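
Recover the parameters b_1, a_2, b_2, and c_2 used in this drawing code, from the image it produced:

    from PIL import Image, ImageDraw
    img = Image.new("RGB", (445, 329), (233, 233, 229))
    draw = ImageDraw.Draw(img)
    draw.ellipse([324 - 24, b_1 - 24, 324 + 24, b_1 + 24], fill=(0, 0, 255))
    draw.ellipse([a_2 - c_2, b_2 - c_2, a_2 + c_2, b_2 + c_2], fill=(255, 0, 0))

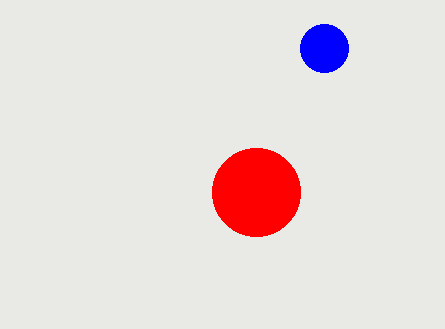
b_1 = 48, a_2 = 256, b_2 = 192, c_2 = 44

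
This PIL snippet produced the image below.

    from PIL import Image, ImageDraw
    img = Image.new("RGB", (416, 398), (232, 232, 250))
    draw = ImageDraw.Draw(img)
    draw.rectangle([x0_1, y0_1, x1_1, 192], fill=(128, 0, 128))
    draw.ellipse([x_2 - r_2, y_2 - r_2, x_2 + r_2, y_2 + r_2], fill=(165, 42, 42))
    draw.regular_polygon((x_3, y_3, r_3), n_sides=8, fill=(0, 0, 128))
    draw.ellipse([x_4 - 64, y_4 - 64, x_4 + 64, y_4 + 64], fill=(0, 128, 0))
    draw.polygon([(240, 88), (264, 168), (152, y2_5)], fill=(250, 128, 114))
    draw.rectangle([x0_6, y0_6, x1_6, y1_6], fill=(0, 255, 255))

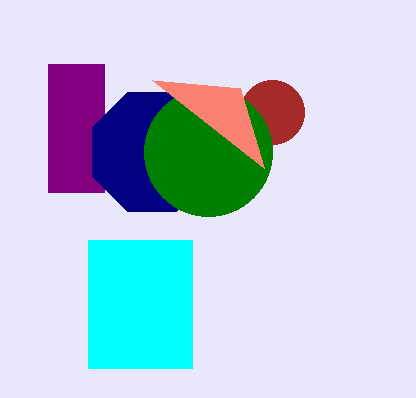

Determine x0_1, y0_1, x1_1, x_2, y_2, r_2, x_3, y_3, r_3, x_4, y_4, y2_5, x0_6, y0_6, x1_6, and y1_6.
x0_1 = 48
y0_1 = 64
x1_1 = 104
x_2 = 272
y_2 = 112
r_2 = 32
x_3 = 152
y_3 = 152
r_3 = 64
x_4 = 208
y_4 = 152
y2_5 = 80
x0_6 = 88
y0_6 = 240
x1_6 = 192
y1_6 = 368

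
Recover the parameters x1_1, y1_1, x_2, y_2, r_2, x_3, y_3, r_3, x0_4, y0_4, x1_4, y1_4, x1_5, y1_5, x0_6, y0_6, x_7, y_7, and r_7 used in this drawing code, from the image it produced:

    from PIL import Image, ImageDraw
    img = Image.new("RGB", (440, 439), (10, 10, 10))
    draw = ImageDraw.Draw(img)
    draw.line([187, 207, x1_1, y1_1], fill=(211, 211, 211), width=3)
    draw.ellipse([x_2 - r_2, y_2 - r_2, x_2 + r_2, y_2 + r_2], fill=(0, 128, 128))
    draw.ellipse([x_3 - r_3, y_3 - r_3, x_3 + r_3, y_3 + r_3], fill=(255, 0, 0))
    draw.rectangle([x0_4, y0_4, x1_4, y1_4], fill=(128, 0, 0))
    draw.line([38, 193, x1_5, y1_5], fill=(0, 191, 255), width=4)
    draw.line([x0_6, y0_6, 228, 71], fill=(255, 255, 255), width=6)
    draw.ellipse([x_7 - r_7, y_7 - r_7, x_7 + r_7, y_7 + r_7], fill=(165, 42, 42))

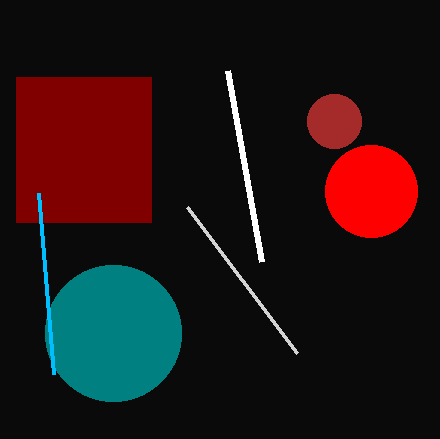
x1_1 = 297; y1_1 = 353; x_2 = 113; y_2 = 333; r_2 = 68; x_3 = 371; y_3 = 191; r_3 = 46; x0_4 = 16; y0_4 = 77; x1_4 = 151; y1_4 = 222; x1_5 = 53; y1_5 = 374; x0_6 = 262; y0_6 = 262; x_7 = 334; y_7 = 121; r_7 = 27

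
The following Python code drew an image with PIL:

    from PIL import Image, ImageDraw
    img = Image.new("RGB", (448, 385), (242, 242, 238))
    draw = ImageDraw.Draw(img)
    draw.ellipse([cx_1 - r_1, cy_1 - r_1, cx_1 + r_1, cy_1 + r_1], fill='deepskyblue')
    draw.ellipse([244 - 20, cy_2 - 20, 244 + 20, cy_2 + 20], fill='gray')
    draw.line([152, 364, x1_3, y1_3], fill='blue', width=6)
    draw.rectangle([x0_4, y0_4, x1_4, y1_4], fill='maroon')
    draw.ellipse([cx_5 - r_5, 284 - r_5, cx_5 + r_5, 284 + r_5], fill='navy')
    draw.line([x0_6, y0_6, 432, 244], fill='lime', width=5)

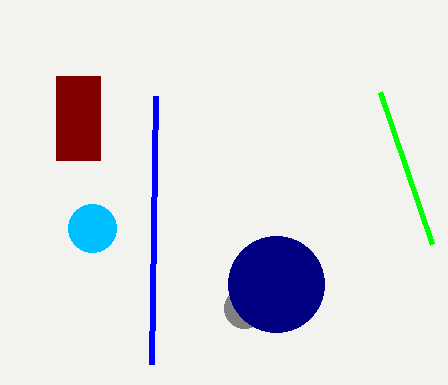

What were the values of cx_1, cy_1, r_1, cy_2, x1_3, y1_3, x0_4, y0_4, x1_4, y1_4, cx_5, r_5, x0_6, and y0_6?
cx_1 = 92
cy_1 = 228
r_1 = 24
cy_2 = 308
x1_3 = 156
y1_3 = 96
x0_4 = 56
y0_4 = 76
x1_4 = 100
y1_4 = 160
cx_5 = 276
r_5 = 48
x0_6 = 380
y0_6 = 92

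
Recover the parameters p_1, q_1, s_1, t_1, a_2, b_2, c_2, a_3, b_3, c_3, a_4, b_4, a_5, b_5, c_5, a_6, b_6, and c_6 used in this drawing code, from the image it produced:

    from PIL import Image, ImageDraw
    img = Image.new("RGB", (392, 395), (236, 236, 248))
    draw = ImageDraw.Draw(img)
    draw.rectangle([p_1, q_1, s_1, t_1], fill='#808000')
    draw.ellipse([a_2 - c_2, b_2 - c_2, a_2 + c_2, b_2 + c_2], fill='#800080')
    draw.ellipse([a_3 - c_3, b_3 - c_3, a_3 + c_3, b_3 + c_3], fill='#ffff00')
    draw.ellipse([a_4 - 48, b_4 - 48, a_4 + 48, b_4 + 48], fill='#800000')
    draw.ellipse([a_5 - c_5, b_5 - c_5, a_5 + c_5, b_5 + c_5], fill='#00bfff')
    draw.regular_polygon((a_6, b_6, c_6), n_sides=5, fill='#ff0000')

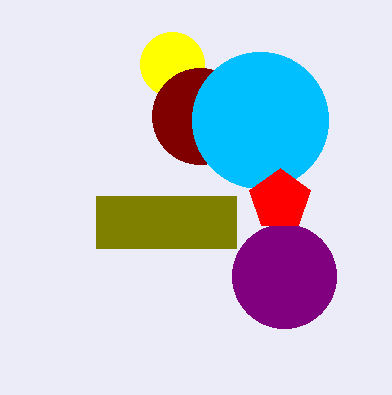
p_1 = 96, q_1 = 196, s_1 = 236, t_1 = 248, a_2 = 284, b_2 = 276, c_2 = 52, a_3 = 172, b_3 = 64, c_3 = 32, a_4 = 200, b_4 = 116, a_5 = 260, b_5 = 120, c_5 = 68, a_6 = 280, b_6 = 200, c_6 = 32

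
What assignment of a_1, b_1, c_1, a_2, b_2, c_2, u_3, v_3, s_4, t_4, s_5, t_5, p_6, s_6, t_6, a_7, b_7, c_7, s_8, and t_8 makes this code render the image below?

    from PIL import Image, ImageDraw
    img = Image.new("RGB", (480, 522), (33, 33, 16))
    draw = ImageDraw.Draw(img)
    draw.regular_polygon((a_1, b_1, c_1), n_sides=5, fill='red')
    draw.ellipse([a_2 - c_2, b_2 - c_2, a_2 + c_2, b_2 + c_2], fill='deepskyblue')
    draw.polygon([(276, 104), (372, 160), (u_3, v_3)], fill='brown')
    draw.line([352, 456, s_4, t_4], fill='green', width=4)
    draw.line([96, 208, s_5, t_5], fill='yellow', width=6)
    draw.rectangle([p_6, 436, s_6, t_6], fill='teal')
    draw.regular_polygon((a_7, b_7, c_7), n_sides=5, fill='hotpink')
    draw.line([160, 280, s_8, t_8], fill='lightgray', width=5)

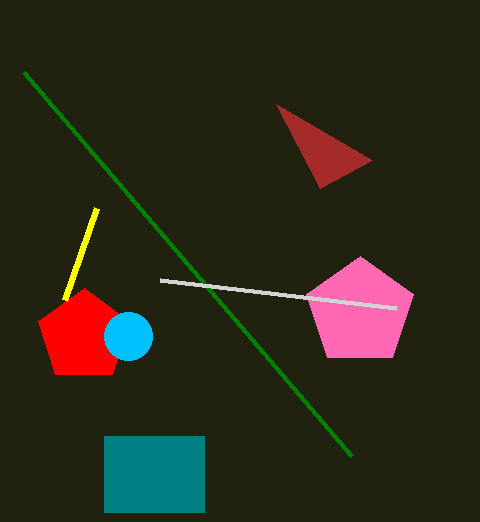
a_1 = 84, b_1 = 336, c_1 = 48, a_2 = 128, b_2 = 336, c_2 = 24, u_3 = 320, v_3 = 188, s_4 = 24, t_4 = 72, s_5 = 64, t_5 = 300, p_6 = 104, s_6 = 204, t_6 = 512, a_7 = 360, b_7 = 312, c_7 = 56, s_8 = 396, t_8 = 308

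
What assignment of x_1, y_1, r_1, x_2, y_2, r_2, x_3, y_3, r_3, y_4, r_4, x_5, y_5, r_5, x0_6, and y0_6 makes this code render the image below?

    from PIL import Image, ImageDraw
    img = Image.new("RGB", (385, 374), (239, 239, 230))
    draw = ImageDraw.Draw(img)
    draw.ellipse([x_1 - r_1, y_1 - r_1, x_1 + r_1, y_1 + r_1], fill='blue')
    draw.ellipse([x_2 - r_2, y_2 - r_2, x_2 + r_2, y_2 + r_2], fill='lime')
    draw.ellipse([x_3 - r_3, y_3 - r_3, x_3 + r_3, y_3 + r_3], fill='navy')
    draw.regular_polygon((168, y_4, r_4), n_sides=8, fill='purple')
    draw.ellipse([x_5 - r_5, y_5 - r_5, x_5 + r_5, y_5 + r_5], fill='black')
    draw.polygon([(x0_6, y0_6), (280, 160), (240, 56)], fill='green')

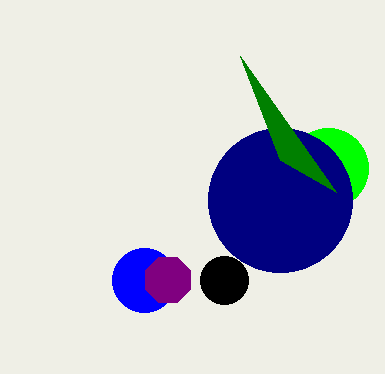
x_1 = 144; y_1 = 280; r_1 = 32; x_2 = 328; y_2 = 168; r_2 = 40; x_3 = 280; y_3 = 200; r_3 = 72; y_4 = 280; r_4 = 24; x_5 = 224; y_5 = 280; r_5 = 24; x0_6 = 336; y0_6 = 192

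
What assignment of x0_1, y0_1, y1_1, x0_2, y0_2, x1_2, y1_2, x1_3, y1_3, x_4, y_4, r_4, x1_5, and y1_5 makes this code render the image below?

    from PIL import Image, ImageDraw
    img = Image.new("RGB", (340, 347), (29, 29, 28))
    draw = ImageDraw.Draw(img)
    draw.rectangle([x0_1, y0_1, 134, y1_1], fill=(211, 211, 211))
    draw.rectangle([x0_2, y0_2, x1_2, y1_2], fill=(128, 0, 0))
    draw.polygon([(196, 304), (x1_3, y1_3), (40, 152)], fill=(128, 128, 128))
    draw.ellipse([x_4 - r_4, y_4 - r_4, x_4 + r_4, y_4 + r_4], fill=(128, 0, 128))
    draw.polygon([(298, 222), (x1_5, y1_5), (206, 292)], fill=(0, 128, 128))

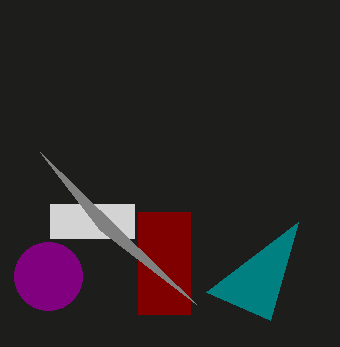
x0_1 = 50, y0_1 = 204, y1_1 = 238, x0_2 = 138, y0_2 = 212, x1_2 = 190, y1_2 = 314, x1_3 = 100, y1_3 = 230, x_4 = 48, y_4 = 276, r_4 = 34, x1_5 = 270, y1_5 = 320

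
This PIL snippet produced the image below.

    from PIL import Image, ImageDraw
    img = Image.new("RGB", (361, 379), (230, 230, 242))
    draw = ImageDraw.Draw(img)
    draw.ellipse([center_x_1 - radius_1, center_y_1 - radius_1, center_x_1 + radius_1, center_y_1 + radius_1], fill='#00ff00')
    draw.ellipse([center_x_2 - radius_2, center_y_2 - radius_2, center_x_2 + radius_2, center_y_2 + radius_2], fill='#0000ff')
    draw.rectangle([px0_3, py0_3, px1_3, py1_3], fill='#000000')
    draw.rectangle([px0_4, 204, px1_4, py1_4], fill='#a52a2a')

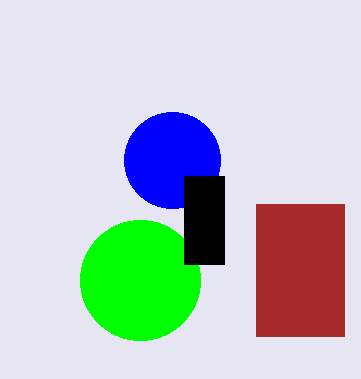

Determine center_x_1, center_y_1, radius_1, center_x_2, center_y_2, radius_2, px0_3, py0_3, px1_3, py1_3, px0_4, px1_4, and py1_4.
center_x_1 = 140
center_y_1 = 280
radius_1 = 60
center_x_2 = 172
center_y_2 = 160
radius_2 = 48
px0_3 = 184
py0_3 = 176
px1_3 = 224
py1_3 = 264
px0_4 = 256
px1_4 = 344
py1_4 = 336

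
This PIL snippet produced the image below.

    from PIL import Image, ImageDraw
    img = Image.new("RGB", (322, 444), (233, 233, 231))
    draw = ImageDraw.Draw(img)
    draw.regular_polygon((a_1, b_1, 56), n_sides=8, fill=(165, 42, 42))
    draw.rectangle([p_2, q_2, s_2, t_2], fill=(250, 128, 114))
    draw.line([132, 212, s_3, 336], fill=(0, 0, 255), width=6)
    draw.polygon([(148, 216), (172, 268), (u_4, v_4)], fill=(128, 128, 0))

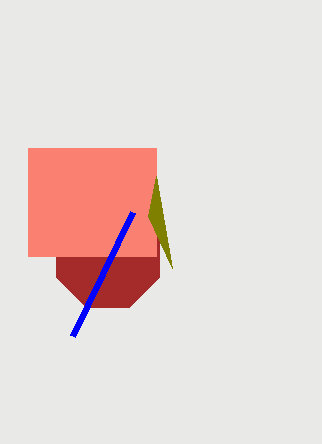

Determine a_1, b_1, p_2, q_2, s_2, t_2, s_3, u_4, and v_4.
a_1 = 108
b_1 = 256
p_2 = 28
q_2 = 148
s_2 = 156
t_2 = 256
s_3 = 72
u_4 = 156
v_4 = 176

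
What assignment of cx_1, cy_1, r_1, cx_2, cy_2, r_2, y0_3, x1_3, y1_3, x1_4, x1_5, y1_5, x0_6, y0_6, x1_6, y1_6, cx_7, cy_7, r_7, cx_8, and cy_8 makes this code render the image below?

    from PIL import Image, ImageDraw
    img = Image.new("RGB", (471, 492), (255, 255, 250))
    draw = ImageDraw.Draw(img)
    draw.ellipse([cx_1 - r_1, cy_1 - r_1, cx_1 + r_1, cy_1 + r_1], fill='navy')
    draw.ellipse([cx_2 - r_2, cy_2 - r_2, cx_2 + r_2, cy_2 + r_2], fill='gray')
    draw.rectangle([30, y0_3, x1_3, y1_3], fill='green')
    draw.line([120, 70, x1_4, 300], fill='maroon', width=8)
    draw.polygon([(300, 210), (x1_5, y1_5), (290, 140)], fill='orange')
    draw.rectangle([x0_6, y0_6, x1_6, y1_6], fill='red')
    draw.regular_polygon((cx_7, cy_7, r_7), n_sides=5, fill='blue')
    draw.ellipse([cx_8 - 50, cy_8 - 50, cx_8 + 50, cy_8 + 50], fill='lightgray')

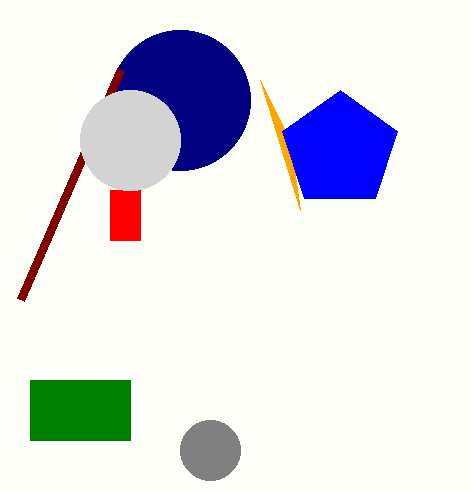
cx_1 = 180, cy_1 = 100, r_1 = 70, cx_2 = 210, cy_2 = 450, r_2 = 30, y0_3 = 380, x1_3 = 130, y1_3 = 440, x1_4 = 20, x1_5 = 260, y1_5 = 80, x0_6 = 110, y0_6 = 190, x1_6 = 140, y1_6 = 240, cx_7 = 340, cy_7 = 150, r_7 = 60, cx_8 = 130, cy_8 = 140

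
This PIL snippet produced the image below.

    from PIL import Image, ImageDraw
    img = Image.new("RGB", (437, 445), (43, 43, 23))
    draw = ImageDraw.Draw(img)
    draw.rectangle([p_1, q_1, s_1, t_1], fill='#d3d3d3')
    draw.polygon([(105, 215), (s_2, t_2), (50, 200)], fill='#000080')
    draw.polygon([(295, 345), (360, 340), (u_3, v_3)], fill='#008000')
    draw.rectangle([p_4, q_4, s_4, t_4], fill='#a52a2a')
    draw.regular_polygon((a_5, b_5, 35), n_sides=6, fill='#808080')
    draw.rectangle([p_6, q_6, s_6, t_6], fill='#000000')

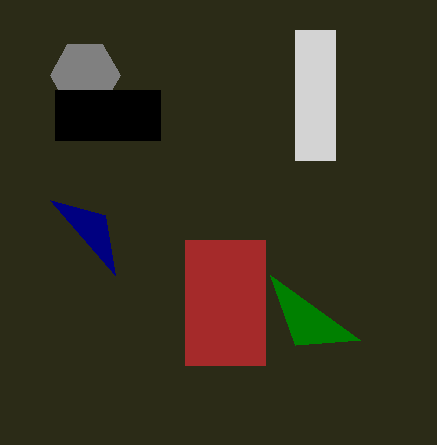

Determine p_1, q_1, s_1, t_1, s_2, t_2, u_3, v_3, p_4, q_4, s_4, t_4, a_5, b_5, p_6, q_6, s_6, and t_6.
p_1 = 295, q_1 = 30, s_1 = 335, t_1 = 160, s_2 = 115, t_2 = 275, u_3 = 270, v_3 = 275, p_4 = 185, q_4 = 240, s_4 = 265, t_4 = 365, a_5 = 85, b_5 = 75, p_6 = 55, q_6 = 90, s_6 = 160, t_6 = 140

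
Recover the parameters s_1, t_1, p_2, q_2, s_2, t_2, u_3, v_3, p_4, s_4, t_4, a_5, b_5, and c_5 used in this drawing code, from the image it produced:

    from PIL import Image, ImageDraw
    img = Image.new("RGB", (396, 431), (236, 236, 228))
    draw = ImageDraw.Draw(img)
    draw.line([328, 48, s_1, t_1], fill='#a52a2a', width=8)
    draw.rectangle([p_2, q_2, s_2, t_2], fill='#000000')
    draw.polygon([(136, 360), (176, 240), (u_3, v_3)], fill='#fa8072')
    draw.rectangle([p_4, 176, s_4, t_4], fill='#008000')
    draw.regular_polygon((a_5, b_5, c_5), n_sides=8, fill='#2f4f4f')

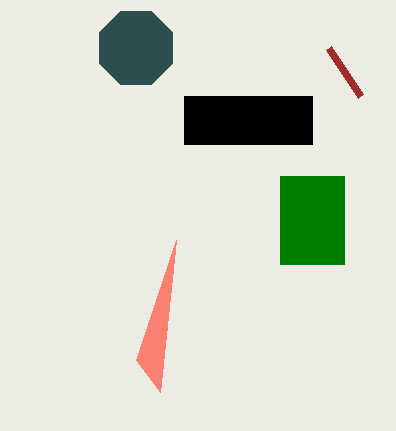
s_1 = 360
t_1 = 96
p_2 = 184
q_2 = 96
s_2 = 312
t_2 = 144
u_3 = 160
v_3 = 392
p_4 = 280
s_4 = 344
t_4 = 264
a_5 = 136
b_5 = 48
c_5 = 40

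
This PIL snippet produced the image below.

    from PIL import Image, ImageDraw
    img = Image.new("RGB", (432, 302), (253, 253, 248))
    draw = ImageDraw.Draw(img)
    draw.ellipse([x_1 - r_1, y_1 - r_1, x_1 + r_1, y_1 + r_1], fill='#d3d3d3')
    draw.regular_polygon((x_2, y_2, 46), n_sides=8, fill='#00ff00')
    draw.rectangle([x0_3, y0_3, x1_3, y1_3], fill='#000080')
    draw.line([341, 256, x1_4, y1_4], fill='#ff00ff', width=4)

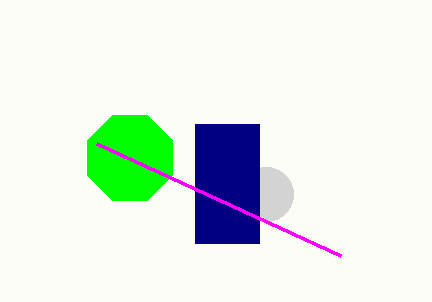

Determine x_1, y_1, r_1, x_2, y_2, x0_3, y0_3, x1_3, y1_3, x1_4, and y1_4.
x_1 = 266; y_1 = 194; r_1 = 27; x_2 = 130; y_2 = 158; x0_3 = 195; y0_3 = 124; x1_3 = 259; y1_3 = 243; x1_4 = 97; y1_4 = 144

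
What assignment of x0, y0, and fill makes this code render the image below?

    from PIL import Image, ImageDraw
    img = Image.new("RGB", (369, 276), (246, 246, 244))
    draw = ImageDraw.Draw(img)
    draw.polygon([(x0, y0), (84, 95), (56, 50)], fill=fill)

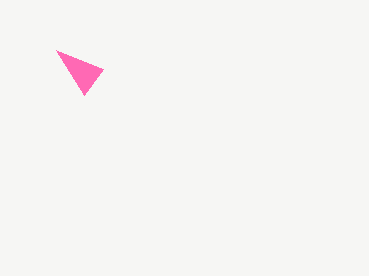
x0 = 103; y0 = 69; fill = 'hotpink'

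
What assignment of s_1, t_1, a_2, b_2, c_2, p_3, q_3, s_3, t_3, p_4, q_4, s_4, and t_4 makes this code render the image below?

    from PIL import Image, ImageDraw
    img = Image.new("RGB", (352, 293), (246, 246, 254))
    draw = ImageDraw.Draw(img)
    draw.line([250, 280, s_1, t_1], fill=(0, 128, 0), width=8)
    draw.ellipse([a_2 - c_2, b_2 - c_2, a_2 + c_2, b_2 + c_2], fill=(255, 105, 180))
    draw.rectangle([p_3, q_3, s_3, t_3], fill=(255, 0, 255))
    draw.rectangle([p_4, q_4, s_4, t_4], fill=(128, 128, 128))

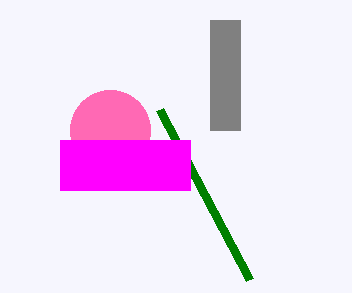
s_1 = 160, t_1 = 110, a_2 = 110, b_2 = 130, c_2 = 40, p_3 = 60, q_3 = 140, s_3 = 190, t_3 = 190, p_4 = 210, q_4 = 20, s_4 = 240, t_4 = 130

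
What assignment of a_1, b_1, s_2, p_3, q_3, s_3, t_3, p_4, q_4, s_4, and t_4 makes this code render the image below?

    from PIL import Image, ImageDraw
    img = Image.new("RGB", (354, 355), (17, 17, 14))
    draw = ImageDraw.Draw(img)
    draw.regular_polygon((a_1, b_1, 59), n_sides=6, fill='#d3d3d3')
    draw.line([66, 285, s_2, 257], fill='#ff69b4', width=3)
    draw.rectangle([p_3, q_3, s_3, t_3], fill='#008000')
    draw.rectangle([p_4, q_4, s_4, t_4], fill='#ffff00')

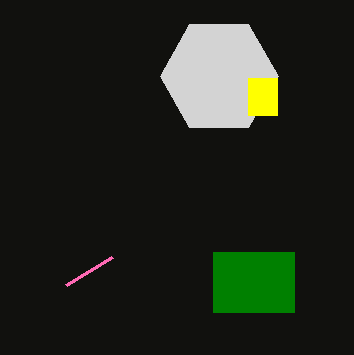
a_1 = 219
b_1 = 76
s_2 = 112
p_3 = 213
q_3 = 252
s_3 = 294
t_3 = 312
p_4 = 248
q_4 = 78
s_4 = 277
t_4 = 115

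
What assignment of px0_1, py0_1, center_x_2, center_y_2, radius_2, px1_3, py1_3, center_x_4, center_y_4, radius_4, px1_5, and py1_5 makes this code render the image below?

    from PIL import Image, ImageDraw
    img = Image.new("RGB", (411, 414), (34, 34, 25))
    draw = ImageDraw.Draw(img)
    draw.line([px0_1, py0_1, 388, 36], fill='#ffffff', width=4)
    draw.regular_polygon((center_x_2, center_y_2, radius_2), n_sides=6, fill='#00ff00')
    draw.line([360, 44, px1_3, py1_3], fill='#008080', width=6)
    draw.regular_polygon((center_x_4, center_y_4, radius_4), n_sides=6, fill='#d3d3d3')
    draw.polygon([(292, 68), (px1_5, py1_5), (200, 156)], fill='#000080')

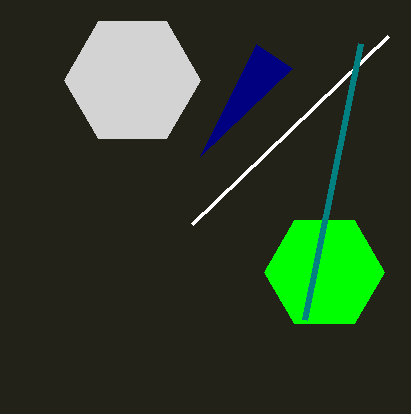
px0_1 = 192
py0_1 = 224
center_x_2 = 324
center_y_2 = 272
radius_2 = 60
px1_3 = 304
py1_3 = 320
center_x_4 = 132
center_y_4 = 80
radius_4 = 68
px1_5 = 256
py1_5 = 44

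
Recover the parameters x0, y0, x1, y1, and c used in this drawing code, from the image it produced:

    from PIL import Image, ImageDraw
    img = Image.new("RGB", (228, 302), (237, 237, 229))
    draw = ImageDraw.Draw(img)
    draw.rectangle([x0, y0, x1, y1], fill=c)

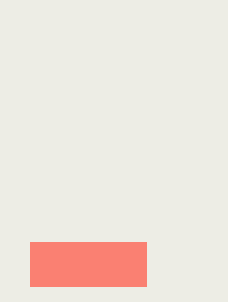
x0 = 30; y0 = 242; x1 = 146; y1 = 286; c = 'salmon'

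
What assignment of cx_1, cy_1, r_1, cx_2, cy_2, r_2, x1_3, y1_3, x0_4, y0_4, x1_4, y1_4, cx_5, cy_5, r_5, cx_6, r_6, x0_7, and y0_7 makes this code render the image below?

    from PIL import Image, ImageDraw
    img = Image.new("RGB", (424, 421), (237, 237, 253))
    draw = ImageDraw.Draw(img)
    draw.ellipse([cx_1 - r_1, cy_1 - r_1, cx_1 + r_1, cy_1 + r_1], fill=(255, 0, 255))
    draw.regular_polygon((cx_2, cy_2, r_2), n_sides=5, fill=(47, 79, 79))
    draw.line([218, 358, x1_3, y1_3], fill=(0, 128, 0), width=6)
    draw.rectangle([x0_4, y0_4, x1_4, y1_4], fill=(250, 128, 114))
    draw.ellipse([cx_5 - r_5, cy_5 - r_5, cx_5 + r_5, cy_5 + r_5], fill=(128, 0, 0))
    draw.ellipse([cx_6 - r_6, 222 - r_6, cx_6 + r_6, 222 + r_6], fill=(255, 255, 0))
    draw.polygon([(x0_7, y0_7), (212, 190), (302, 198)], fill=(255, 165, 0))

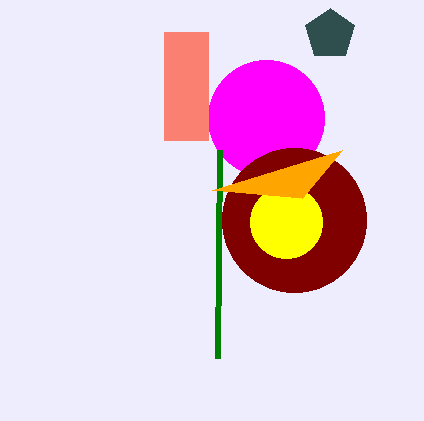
cx_1 = 266
cy_1 = 118
r_1 = 58
cx_2 = 330
cy_2 = 34
r_2 = 26
x1_3 = 220
y1_3 = 150
x0_4 = 164
y0_4 = 32
x1_4 = 208
y1_4 = 140
cx_5 = 294
cy_5 = 220
r_5 = 72
cx_6 = 286
r_6 = 36
x0_7 = 342
y0_7 = 150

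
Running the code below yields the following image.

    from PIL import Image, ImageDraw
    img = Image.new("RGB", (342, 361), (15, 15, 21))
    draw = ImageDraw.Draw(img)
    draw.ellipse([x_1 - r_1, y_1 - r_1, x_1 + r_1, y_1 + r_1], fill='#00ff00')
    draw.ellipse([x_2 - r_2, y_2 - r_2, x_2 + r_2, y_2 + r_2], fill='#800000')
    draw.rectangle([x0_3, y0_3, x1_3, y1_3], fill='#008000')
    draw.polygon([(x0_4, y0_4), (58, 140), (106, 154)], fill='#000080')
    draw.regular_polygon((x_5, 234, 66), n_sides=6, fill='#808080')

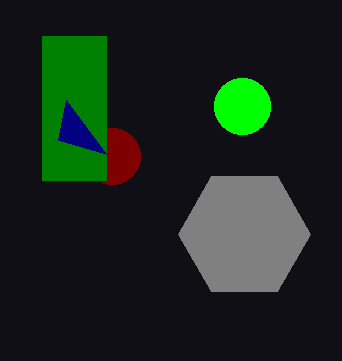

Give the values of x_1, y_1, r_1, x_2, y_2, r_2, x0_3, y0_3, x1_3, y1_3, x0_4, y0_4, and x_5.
x_1 = 242, y_1 = 106, r_1 = 28, x_2 = 112, y_2 = 156, r_2 = 28, x0_3 = 42, y0_3 = 36, x1_3 = 106, y1_3 = 180, x0_4 = 66, y0_4 = 100, x_5 = 244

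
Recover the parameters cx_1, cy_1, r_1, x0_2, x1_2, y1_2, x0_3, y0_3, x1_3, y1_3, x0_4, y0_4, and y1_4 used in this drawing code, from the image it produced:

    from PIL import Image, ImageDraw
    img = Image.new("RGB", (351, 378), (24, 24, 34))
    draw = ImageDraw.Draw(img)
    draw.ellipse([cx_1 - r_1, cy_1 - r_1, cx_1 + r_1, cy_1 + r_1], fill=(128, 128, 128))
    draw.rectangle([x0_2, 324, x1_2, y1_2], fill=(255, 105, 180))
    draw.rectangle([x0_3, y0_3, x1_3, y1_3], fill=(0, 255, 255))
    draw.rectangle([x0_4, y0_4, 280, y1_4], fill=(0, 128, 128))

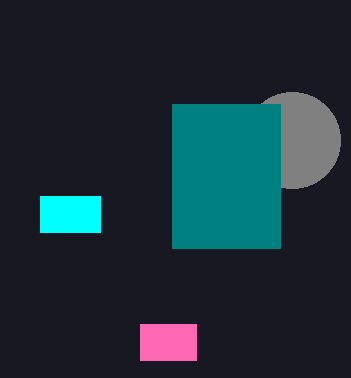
cx_1 = 292, cy_1 = 140, r_1 = 48, x0_2 = 140, x1_2 = 196, y1_2 = 360, x0_3 = 40, y0_3 = 196, x1_3 = 100, y1_3 = 232, x0_4 = 172, y0_4 = 104, y1_4 = 248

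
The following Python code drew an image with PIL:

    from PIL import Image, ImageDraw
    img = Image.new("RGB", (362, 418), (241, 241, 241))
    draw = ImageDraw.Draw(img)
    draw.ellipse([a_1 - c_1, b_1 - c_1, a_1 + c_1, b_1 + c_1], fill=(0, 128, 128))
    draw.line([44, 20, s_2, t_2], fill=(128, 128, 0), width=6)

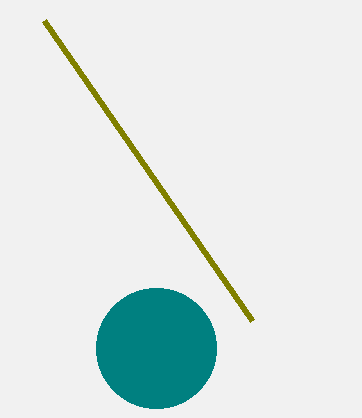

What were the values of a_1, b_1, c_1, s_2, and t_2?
a_1 = 156
b_1 = 348
c_1 = 60
s_2 = 252
t_2 = 320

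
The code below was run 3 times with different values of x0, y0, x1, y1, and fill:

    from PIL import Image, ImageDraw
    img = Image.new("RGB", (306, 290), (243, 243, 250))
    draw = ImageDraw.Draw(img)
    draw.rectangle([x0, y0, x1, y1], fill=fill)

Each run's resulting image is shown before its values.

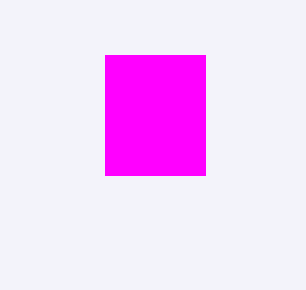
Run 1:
x0 = 105, y0 = 55, x1 = 205, y1 = 175, fill = 'magenta'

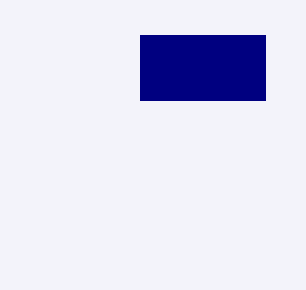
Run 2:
x0 = 140
y0 = 35
x1 = 265
y1 = 100
fill = 'navy'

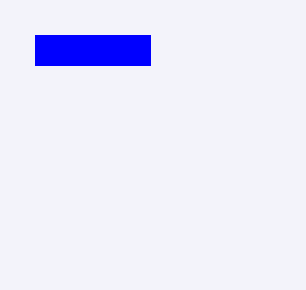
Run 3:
x0 = 35
y0 = 35
x1 = 150
y1 = 65
fill = 'blue'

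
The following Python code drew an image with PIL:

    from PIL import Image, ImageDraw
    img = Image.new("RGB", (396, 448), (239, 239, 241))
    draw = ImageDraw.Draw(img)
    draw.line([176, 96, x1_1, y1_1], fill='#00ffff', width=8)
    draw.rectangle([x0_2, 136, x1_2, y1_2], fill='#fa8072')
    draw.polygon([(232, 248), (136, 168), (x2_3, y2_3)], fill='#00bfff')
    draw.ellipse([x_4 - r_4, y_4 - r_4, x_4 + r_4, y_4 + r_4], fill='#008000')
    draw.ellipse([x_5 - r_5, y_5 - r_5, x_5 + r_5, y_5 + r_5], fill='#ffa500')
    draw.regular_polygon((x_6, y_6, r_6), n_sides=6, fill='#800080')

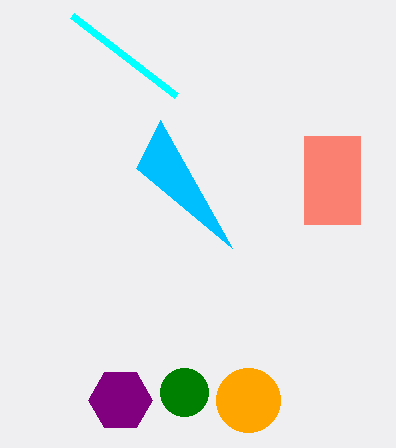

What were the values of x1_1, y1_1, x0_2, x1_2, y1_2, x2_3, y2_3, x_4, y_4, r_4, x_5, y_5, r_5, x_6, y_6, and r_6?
x1_1 = 72
y1_1 = 16
x0_2 = 304
x1_2 = 360
y1_2 = 224
x2_3 = 160
y2_3 = 120
x_4 = 184
y_4 = 392
r_4 = 24
x_5 = 248
y_5 = 400
r_5 = 32
x_6 = 120
y_6 = 400
r_6 = 32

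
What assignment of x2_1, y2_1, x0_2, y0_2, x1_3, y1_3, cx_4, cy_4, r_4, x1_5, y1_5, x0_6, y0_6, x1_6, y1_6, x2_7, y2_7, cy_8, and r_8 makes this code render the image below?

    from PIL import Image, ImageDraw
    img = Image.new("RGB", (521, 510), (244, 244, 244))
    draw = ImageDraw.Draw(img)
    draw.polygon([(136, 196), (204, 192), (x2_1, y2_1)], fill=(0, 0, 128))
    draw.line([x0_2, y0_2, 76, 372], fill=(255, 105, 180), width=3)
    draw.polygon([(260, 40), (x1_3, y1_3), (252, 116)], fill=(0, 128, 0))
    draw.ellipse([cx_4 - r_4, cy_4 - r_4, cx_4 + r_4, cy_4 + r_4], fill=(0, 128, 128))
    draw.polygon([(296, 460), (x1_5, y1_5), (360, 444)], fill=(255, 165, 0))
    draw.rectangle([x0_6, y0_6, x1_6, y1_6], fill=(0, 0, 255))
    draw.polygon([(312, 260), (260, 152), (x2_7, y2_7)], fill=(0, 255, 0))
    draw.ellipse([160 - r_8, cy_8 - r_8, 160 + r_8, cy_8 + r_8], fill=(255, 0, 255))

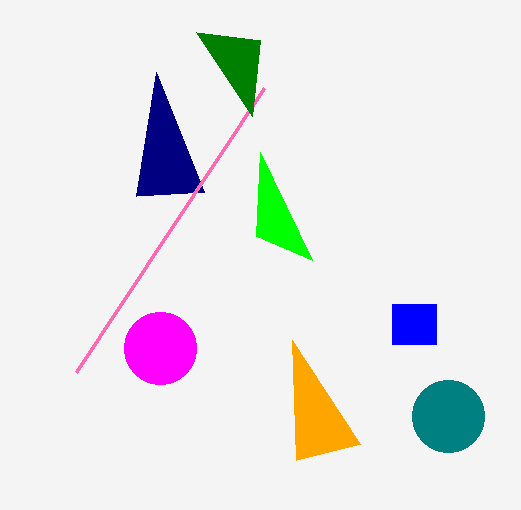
x2_1 = 156
y2_1 = 72
x0_2 = 264
y0_2 = 88
x1_3 = 196
y1_3 = 32
cx_4 = 448
cy_4 = 416
r_4 = 36
x1_5 = 292
y1_5 = 340
x0_6 = 392
y0_6 = 304
x1_6 = 436
y1_6 = 344
x2_7 = 256
y2_7 = 236
cy_8 = 348
r_8 = 36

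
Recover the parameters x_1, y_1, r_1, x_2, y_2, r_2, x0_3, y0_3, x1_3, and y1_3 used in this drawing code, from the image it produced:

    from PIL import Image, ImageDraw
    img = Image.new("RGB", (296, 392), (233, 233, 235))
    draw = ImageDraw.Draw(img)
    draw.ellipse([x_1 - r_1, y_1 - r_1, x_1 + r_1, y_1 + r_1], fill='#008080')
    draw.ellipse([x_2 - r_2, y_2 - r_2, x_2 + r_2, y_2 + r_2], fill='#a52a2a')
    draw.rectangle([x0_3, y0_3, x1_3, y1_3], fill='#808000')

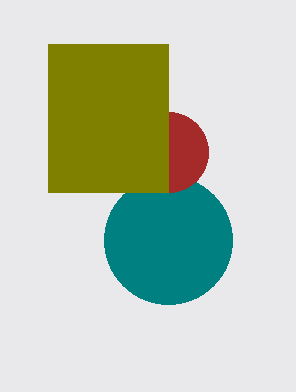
x_1 = 168, y_1 = 240, r_1 = 64, x_2 = 168, y_2 = 152, r_2 = 40, x0_3 = 48, y0_3 = 44, x1_3 = 168, y1_3 = 192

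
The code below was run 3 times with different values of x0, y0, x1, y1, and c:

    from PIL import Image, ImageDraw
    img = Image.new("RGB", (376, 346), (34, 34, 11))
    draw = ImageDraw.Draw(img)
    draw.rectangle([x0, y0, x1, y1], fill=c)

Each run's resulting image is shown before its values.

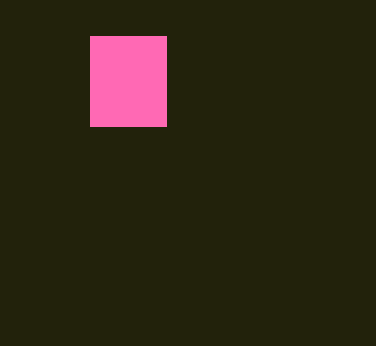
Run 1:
x0 = 90
y0 = 36
x1 = 166
y1 = 126
c = 'hotpink'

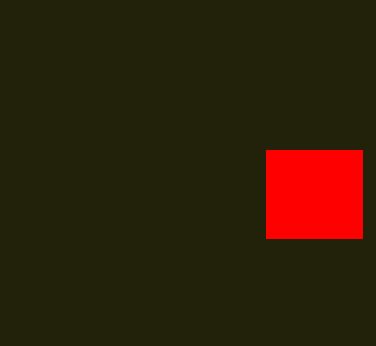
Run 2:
x0 = 266, y0 = 150, x1 = 362, y1 = 238, c = 'red'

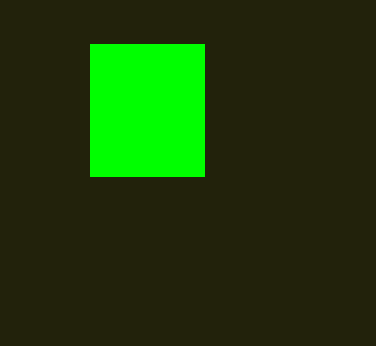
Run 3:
x0 = 90; y0 = 44; x1 = 204; y1 = 176; c = 'lime'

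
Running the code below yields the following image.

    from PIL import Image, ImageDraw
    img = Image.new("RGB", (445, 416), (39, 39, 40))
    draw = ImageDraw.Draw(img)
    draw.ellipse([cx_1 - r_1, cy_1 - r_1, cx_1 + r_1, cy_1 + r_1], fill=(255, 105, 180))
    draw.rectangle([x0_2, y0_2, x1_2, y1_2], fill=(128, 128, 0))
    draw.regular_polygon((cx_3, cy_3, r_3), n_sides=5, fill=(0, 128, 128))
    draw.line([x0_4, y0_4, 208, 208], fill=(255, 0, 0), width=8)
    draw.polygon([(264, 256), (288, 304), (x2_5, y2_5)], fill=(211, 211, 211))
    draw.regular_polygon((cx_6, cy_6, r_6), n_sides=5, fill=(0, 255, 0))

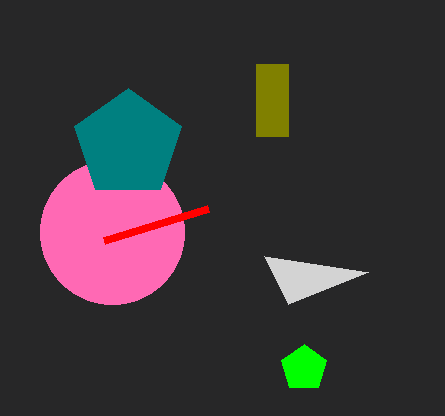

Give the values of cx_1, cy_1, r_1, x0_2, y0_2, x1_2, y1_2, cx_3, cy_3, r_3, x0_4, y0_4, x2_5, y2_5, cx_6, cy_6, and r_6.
cx_1 = 112, cy_1 = 232, r_1 = 72, x0_2 = 256, y0_2 = 64, x1_2 = 288, y1_2 = 136, cx_3 = 128, cy_3 = 144, r_3 = 56, x0_4 = 104, y0_4 = 240, x2_5 = 368, y2_5 = 272, cx_6 = 304, cy_6 = 368, r_6 = 24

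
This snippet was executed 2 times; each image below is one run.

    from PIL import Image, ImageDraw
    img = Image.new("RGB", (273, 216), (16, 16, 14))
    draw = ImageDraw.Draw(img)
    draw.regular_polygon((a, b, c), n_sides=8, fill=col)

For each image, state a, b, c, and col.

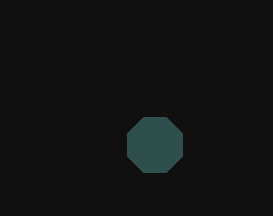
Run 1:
a = 155
b = 145
c = 30
col = 'darkslategray'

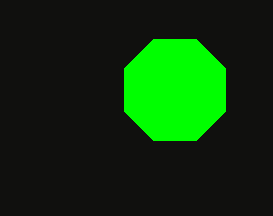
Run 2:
a = 175, b = 90, c = 55, col = 'lime'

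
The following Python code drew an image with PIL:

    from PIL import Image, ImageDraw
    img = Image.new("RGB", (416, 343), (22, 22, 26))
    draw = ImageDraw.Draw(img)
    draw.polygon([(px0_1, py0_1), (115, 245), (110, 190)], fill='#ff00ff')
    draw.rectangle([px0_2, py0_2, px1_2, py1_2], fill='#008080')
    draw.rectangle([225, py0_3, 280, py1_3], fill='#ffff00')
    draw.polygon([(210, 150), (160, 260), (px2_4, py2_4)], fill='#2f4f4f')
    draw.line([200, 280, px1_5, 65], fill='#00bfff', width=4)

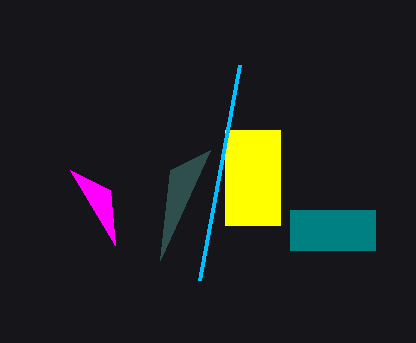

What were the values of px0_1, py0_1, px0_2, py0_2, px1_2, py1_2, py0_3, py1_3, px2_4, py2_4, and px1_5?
px0_1 = 70
py0_1 = 170
px0_2 = 290
py0_2 = 210
px1_2 = 375
py1_2 = 250
py0_3 = 130
py1_3 = 225
px2_4 = 170
py2_4 = 170
px1_5 = 240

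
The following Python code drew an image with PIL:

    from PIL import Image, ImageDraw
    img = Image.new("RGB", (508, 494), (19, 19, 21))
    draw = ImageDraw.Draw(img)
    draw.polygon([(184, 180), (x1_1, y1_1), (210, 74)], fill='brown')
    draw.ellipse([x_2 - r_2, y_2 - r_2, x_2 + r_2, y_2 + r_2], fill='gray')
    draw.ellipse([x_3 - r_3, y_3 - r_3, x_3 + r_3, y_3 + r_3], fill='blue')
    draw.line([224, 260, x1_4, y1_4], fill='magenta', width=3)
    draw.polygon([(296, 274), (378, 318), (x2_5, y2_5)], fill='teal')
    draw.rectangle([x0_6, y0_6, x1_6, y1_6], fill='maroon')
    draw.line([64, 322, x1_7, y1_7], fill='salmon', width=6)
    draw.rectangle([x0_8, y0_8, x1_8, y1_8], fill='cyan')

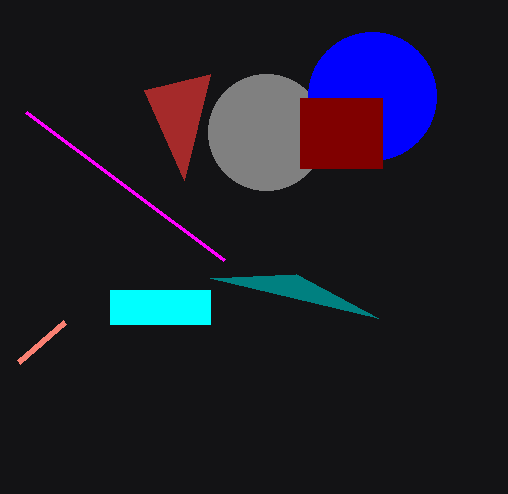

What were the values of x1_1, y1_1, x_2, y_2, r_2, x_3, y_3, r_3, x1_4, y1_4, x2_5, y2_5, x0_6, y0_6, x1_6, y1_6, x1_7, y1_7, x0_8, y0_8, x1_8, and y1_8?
x1_1 = 144; y1_1 = 90; x_2 = 266; y_2 = 132; r_2 = 58; x_3 = 372; y_3 = 96; r_3 = 64; x1_4 = 26; y1_4 = 112; x2_5 = 210; y2_5 = 278; x0_6 = 300; y0_6 = 98; x1_6 = 382; y1_6 = 168; x1_7 = 18; y1_7 = 362; x0_8 = 110; y0_8 = 290; x1_8 = 210; y1_8 = 324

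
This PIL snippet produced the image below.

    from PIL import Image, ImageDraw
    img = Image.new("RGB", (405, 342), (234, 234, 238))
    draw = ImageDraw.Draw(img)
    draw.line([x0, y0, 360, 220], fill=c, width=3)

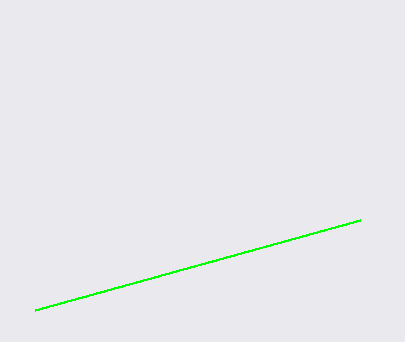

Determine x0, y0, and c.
x0 = 35, y0 = 310, c = 'lime'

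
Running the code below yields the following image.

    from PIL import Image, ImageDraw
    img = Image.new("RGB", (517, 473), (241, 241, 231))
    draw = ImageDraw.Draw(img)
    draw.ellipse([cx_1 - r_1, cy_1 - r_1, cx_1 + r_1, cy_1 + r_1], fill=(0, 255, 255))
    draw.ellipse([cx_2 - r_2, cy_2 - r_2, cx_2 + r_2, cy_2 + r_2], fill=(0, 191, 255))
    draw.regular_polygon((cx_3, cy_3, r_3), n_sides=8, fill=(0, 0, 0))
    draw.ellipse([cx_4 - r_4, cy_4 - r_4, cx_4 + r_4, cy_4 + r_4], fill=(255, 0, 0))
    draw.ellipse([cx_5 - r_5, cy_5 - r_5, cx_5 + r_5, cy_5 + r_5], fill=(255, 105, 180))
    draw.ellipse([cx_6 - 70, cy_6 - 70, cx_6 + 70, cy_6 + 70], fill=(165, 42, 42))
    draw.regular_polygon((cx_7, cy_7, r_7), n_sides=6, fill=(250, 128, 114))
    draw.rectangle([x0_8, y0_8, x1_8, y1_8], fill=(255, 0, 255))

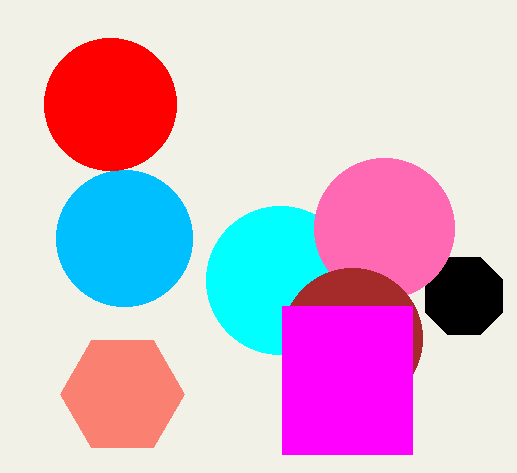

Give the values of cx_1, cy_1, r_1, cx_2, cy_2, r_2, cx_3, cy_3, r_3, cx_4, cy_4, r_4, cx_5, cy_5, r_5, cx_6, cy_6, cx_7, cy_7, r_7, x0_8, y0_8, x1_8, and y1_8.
cx_1 = 280
cy_1 = 280
r_1 = 74
cx_2 = 124
cy_2 = 238
r_2 = 68
cx_3 = 464
cy_3 = 296
r_3 = 42
cx_4 = 110
cy_4 = 104
r_4 = 66
cx_5 = 384
cy_5 = 228
r_5 = 70
cx_6 = 352
cy_6 = 338
cx_7 = 122
cy_7 = 394
r_7 = 62
x0_8 = 282
y0_8 = 306
x1_8 = 412
y1_8 = 454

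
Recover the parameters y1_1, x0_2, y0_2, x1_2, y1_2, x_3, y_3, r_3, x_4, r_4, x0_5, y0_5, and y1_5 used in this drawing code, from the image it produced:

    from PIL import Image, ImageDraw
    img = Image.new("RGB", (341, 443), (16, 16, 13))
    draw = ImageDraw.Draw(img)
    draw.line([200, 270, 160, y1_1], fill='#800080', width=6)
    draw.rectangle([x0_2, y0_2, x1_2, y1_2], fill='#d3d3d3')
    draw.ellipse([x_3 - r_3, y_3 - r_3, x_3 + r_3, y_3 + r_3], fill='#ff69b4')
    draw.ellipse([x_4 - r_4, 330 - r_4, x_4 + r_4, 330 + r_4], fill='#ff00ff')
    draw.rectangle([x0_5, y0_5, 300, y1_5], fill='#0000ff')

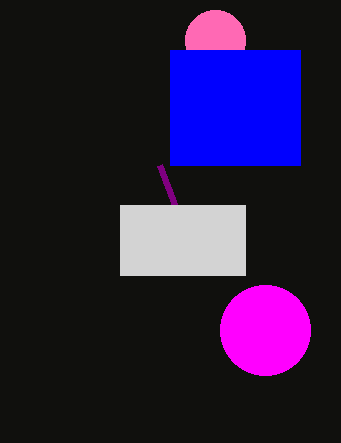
y1_1 = 165
x0_2 = 120
y0_2 = 205
x1_2 = 245
y1_2 = 275
x_3 = 215
y_3 = 40
r_3 = 30
x_4 = 265
r_4 = 45
x0_5 = 170
y0_5 = 50
y1_5 = 165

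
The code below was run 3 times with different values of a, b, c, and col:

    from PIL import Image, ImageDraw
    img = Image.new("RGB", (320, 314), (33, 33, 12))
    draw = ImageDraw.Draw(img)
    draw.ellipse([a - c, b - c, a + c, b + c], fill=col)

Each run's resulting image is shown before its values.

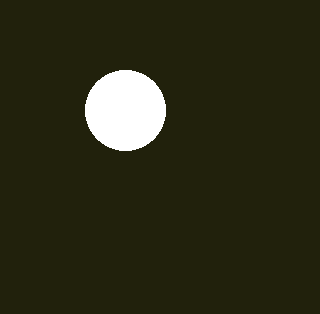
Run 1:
a = 125, b = 110, c = 40, col = 'white'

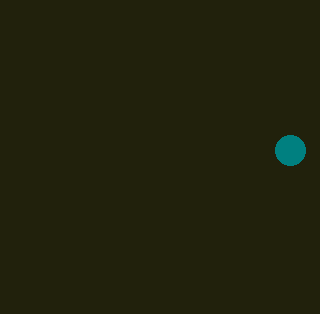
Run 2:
a = 290, b = 150, c = 15, col = 'teal'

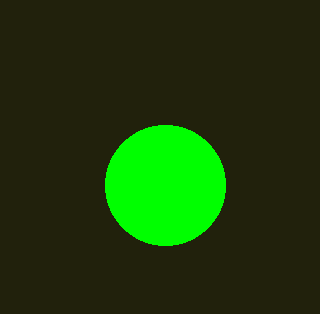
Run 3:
a = 165, b = 185, c = 60, col = 'lime'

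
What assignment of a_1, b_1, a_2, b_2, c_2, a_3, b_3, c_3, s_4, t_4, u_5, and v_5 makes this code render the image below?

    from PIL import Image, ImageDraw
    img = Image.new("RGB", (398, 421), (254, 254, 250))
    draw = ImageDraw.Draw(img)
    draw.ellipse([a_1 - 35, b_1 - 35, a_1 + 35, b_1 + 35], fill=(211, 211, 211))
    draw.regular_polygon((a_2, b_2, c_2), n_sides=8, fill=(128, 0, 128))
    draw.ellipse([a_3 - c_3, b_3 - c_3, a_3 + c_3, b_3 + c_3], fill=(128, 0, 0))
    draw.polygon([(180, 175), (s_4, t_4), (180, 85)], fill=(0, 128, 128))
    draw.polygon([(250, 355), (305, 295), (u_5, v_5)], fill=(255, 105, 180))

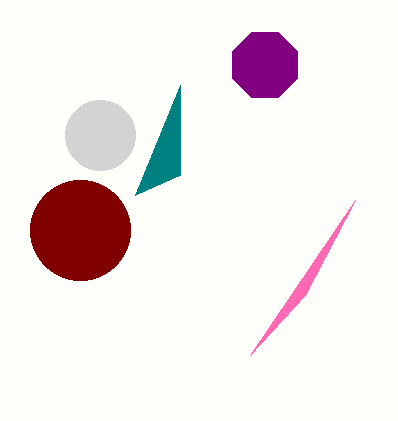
a_1 = 100
b_1 = 135
a_2 = 265
b_2 = 65
c_2 = 35
a_3 = 80
b_3 = 230
c_3 = 50
s_4 = 135
t_4 = 195
u_5 = 355
v_5 = 200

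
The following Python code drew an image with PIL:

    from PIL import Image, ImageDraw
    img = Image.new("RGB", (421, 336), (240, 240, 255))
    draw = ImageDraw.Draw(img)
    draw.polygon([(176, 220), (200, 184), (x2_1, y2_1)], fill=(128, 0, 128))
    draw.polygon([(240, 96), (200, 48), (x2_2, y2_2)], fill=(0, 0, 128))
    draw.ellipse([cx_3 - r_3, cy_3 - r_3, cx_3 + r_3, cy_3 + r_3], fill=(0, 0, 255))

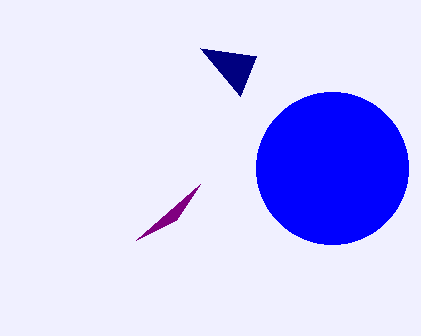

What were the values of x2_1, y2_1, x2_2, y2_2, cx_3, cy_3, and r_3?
x2_1 = 136; y2_1 = 240; x2_2 = 256; y2_2 = 56; cx_3 = 332; cy_3 = 168; r_3 = 76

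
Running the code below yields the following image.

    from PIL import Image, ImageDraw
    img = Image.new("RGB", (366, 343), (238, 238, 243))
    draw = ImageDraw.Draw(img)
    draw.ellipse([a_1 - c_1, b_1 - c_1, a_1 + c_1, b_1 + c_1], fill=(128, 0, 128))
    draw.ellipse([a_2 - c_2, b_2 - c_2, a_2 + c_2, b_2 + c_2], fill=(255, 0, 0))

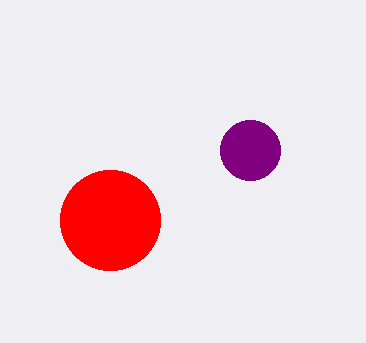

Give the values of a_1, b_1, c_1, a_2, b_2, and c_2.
a_1 = 250
b_1 = 150
c_1 = 30
a_2 = 110
b_2 = 220
c_2 = 50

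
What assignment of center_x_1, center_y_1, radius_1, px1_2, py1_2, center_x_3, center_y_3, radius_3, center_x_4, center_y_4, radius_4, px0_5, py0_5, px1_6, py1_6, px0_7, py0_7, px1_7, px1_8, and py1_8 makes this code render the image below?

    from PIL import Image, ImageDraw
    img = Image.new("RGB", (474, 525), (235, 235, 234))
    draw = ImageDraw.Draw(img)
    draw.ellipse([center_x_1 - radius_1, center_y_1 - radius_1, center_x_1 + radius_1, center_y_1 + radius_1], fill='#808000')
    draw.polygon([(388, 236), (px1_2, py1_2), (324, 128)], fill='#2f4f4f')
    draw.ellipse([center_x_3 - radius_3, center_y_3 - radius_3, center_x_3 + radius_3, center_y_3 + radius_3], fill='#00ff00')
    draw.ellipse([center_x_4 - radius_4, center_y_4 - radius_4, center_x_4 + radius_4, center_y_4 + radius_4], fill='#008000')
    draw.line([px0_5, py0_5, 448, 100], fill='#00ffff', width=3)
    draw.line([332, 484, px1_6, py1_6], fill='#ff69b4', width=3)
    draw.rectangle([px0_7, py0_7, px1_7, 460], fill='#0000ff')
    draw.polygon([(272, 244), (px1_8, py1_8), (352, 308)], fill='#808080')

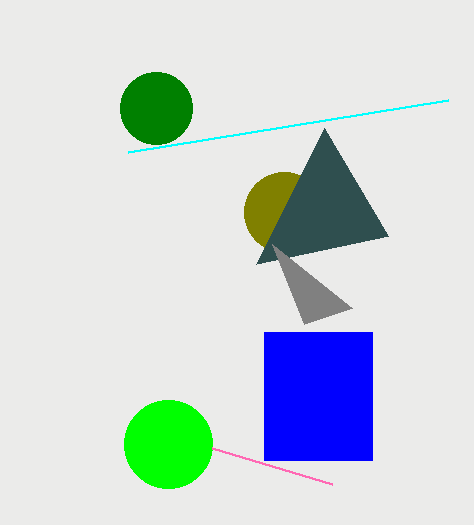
center_x_1 = 284, center_y_1 = 212, radius_1 = 40, px1_2 = 256, py1_2 = 264, center_x_3 = 168, center_y_3 = 444, radius_3 = 44, center_x_4 = 156, center_y_4 = 108, radius_4 = 36, px0_5 = 128, py0_5 = 152, px1_6 = 212, py1_6 = 448, px0_7 = 264, py0_7 = 332, px1_7 = 372, px1_8 = 304, py1_8 = 324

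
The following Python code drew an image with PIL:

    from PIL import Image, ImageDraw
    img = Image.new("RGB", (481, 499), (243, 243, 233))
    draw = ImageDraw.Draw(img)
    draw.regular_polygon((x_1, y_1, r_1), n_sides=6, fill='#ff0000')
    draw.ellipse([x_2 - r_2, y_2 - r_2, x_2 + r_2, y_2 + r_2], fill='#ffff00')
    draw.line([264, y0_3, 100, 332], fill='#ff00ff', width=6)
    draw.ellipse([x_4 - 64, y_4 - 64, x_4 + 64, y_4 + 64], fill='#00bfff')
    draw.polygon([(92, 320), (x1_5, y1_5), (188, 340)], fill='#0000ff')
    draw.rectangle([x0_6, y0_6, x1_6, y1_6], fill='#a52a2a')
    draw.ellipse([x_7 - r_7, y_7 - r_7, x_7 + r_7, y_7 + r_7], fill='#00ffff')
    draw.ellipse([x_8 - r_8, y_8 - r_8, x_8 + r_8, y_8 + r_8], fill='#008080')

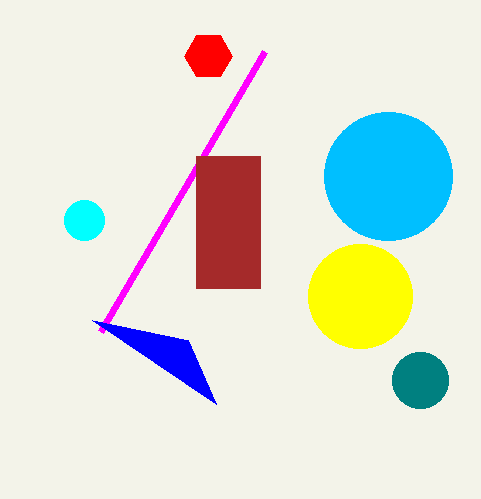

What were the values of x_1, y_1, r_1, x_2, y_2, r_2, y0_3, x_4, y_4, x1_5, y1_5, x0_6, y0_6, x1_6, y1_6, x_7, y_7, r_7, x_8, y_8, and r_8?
x_1 = 208
y_1 = 56
r_1 = 24
x_2 = 360
y_2 = 296
r_2 = 52
y0_3 = 52
x_4 = 388
y_4 = 176
x1_5 = 216
y1_5 = 404
x0_6 = 196
y0_6 = 156
x1_6 = 260
y1_6 = 288
x_7 = 84
y_7 = 220
r_7 = 20
x_8 = 420
y_8 = 380
r_8 = 28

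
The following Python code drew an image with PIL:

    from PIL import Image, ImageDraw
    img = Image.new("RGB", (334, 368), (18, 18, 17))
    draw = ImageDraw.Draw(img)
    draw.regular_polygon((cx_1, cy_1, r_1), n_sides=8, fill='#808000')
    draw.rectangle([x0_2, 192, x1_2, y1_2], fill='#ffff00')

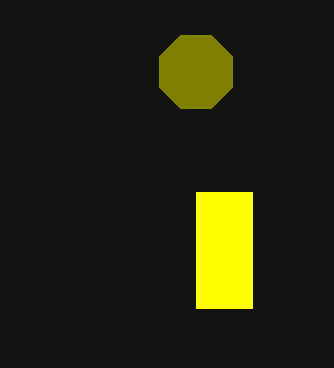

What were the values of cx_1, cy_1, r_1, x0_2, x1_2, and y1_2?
cx_1 = 196
cy_1 = 72
r_1 = 40
x0_2 = 196
x1_2 = 252
y1_2 = 308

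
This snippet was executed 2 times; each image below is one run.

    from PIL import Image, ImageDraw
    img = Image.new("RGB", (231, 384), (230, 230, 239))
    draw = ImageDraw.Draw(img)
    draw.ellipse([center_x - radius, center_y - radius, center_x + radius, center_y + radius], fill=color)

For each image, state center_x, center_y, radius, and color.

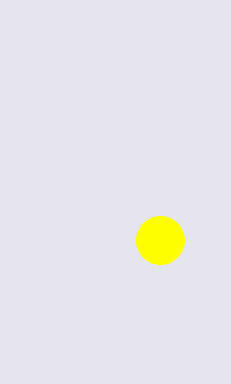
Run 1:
center_x = 160; center_y = 240; radius = 24; color = 'yellow'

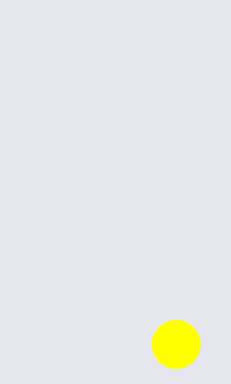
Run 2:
center_x = 176
center_y = 344
radius = 24
color = 'yellow'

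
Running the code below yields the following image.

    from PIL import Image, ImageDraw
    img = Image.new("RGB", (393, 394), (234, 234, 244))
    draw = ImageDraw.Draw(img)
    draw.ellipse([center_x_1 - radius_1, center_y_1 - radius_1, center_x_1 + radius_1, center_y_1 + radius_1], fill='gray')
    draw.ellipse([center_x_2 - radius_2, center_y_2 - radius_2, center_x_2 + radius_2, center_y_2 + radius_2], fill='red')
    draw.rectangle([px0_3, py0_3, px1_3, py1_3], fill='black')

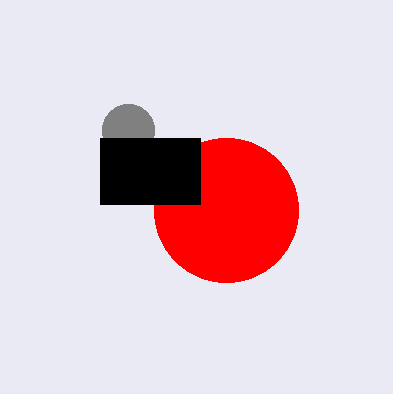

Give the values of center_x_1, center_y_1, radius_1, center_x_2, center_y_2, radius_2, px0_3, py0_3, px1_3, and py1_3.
center_x_1 = 128, center_y_1 = 130, radius_1 = 26, center_x_2 = 226, center_y_2 = 210, radius_2 = 72, px0_3 = 100, py0_3 = 138, px1_3 = 200, py1_3 = 204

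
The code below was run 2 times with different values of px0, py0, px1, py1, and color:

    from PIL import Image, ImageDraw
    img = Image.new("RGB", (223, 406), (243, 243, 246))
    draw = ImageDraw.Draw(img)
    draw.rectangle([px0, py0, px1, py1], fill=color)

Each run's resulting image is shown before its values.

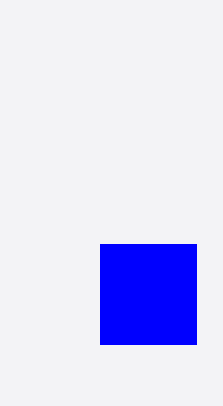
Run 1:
px0 = 100
py0 = 244
px1 = 196
py1 = 344
color = 'blue'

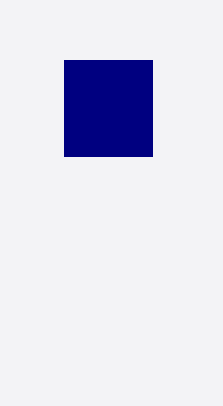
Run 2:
px0 = 64
py0 = 60
px1 = 152
py1 = 156
color = 'navy'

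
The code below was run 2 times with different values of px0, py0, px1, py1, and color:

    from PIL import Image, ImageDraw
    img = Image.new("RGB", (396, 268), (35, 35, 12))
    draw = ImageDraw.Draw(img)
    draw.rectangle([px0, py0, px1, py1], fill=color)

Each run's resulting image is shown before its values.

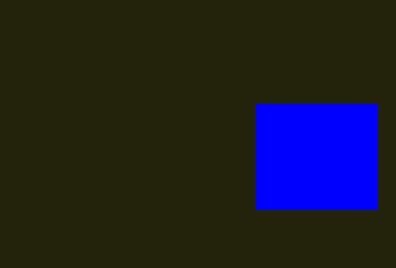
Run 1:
px0 = 256, py0 = 104, px1 = 376, py1 = 208, color = 'blue'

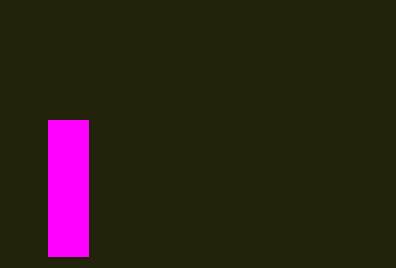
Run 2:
px0 = 48; py0 = 120; px1 = 88; py1 = 256; color = 'magenta'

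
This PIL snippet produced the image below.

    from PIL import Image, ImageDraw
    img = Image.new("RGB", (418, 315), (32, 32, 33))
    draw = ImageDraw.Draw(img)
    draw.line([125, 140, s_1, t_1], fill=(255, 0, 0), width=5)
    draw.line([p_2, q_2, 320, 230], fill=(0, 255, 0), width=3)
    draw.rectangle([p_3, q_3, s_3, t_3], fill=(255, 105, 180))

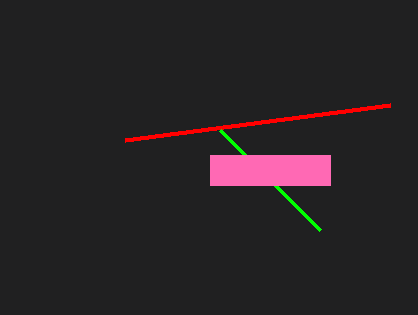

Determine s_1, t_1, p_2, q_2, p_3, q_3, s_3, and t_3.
s_1 = 390, t_1 = 105, p_2 = 220, q_2 = 130, p_3 = 210, q_3 = 155, s_3 = 330, t_3 = 185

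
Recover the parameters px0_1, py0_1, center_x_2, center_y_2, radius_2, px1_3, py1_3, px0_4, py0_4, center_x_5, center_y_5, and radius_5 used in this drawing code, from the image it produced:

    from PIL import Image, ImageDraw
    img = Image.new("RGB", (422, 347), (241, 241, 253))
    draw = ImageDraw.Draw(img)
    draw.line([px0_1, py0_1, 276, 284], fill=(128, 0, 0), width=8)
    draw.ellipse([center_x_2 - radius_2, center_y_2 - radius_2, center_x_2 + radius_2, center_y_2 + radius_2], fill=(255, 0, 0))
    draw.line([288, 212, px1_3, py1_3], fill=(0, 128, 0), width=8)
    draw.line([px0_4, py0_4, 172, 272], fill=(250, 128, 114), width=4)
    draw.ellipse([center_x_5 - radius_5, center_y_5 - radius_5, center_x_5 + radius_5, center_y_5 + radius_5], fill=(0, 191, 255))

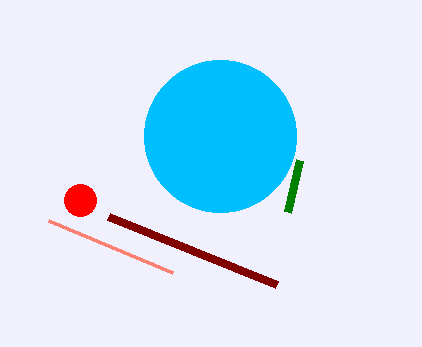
px0_1 = 108; py0_1 = 216; center_x_2 = 80; center_y_2 = 200; radius_2 = 16; px1_3 = 300; py1_3 = 160; px0_4 = 48; py0_4 = 220; center_x_5 = 220; center_y_5 = 136; radius_5 = 76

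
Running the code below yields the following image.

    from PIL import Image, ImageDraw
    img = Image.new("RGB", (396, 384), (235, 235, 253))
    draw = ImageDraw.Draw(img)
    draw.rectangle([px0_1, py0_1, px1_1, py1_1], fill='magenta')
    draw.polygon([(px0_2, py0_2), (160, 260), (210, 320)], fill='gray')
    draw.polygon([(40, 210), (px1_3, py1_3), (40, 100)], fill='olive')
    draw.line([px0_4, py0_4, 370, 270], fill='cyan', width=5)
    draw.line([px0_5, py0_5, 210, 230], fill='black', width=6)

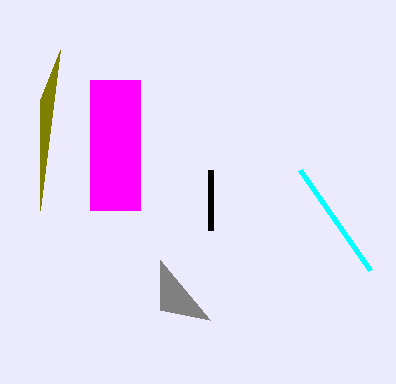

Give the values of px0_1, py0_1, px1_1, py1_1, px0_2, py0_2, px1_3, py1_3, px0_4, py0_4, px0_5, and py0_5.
px0_1 = 90; py0_1 = 80; px1_1 = 140; py1_1 = 210; px0_2 = 160; py0_2 = 310; px1_3 = 60; py1_3 = 50; px0_4 = 300; py0_4 = 170; px0_5 = 210; py0_5 = 170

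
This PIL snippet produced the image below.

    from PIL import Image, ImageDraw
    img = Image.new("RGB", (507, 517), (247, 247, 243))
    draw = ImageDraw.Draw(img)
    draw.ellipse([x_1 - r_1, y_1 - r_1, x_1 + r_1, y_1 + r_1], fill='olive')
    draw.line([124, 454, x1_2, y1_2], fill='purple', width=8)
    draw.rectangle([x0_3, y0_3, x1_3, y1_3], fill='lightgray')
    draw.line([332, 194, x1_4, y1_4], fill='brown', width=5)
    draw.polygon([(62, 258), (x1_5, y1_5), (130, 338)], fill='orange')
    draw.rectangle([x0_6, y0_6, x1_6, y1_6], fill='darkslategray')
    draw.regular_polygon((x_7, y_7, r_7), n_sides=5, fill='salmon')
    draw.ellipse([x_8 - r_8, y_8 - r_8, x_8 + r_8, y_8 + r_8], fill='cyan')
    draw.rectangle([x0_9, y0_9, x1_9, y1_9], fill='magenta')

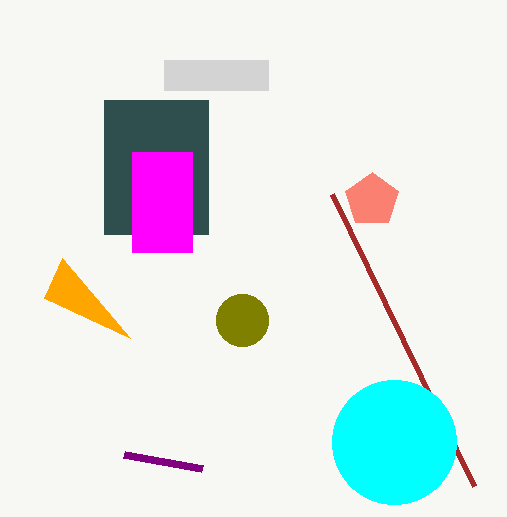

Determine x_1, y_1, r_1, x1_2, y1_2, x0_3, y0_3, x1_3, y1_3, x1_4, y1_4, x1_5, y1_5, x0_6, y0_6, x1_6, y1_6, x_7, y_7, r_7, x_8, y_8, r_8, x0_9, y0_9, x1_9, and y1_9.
x_1 = 242, y_1 = 320, r_1 = 26, x1_2 = 202, y1_2 = 468, x0_3 = 164, y0_3 = 60, x1_3 = 268, y1_3 = 90, x1_4 = 474, y1_4 = 486, x1_5 = 44, y1_5 = 298, x0_6 = 104, y0_6 = 100, x1_6 = 208, y1_6 = 234, x_7 = 372, y_7 = 200, r_7 = 28, x_8 = 394, y_8 = 442, r_8 = 62, x0_9 = 132, y0_9 = 152, x1_9 = 192, y1_9 = 252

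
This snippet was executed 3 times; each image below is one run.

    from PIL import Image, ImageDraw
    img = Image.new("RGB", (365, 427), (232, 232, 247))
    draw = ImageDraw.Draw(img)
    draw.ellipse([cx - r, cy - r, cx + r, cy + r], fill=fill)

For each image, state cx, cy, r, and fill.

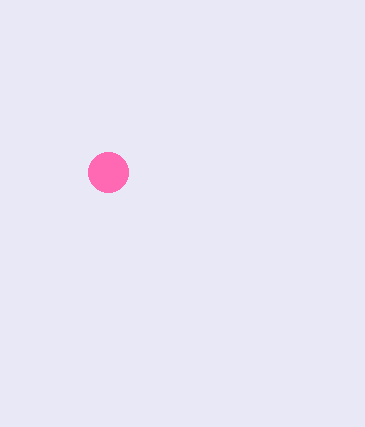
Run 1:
cx = 108, cy = 172, r = 20, fill = 'hotpink'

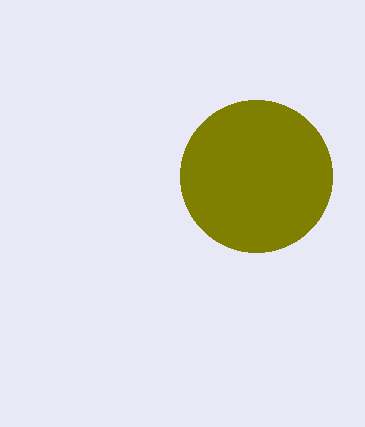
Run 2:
cx = 256; cy = 176; r = 76; fill = 'olive'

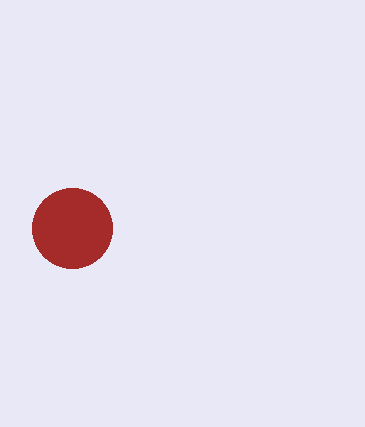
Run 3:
cx = 72
cy = 228
r = 40
fill = 'brown'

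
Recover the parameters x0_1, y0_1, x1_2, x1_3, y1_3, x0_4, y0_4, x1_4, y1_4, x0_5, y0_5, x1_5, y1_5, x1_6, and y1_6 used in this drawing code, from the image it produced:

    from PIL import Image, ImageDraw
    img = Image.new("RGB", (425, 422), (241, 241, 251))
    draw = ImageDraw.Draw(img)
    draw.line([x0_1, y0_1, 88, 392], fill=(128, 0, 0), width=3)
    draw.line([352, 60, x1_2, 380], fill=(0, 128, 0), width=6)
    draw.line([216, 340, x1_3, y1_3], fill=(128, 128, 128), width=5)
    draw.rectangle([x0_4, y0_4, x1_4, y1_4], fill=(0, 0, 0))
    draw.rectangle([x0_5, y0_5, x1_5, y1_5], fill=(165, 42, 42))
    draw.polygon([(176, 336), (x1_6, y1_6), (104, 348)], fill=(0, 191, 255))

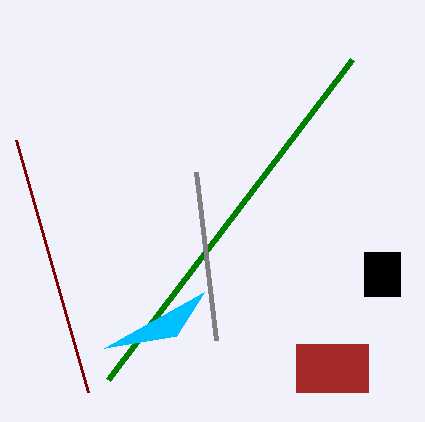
x0_1 = 16; y0_1 = 140; x1_2 = 108; x1_3 = 196; y1_3 = 172; x0_4 = 364; y0_4 = 252; x1_4 = 400; y1_4 = 296; x0_5 = 296; y0_5 = 344; x1_5 = 368; y1_5 = 392; x1_6 = 204; y1_6 = 292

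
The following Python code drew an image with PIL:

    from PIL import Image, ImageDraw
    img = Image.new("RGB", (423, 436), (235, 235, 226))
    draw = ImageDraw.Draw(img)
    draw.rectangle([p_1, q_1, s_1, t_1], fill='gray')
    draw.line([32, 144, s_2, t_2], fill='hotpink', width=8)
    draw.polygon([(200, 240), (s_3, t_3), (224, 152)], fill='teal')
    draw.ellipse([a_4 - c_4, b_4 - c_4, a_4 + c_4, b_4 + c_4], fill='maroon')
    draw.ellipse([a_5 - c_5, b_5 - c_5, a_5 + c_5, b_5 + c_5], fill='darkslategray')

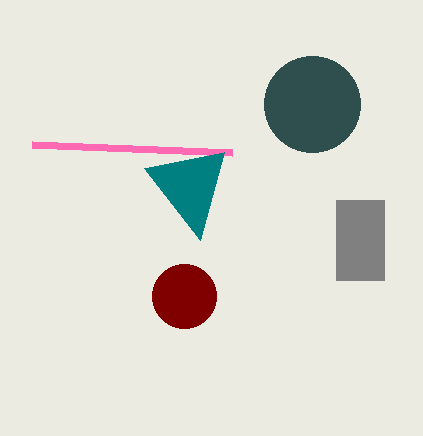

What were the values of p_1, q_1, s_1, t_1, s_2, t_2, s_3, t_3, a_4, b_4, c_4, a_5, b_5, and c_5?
p_1 = 336
q_1 = 200
s_1 = 384
t_1 = 280
s_2 = 232
t_2 = 152
s_3 = 144
t_3 = 168
a_4 = 184
b_4 = 296
c_4 = 32
a_5 = 312
b_5 = 104
c_5 = 48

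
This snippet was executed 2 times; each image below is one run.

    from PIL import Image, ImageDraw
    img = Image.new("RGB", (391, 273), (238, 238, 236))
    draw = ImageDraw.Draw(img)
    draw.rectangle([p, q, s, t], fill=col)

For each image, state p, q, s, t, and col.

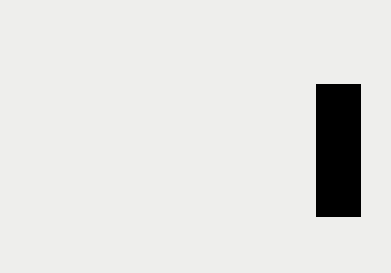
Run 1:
p = 316; q = 84; s = 360; t = 216; col = 'black'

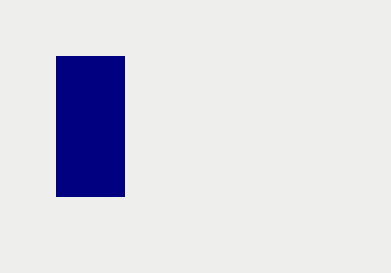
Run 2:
p = 56
q = 56
s = 124
t = 196
col = 'navy'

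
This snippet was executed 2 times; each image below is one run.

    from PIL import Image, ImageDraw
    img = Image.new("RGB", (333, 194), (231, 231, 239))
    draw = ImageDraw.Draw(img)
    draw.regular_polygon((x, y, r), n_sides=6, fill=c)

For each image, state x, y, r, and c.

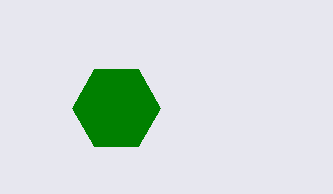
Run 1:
x = 116; y = 108; r = 44; c = 'green'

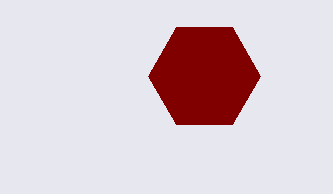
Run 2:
x = 204
y = 76
r = 56
c = 'maroon'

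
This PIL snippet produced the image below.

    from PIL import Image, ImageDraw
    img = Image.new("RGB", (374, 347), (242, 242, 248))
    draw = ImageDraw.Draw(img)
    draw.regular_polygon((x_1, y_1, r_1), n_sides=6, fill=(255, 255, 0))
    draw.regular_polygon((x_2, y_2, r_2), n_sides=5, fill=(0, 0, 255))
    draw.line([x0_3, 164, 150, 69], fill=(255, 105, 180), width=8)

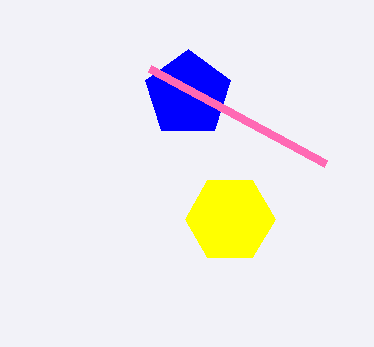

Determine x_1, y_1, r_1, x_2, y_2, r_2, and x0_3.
x_1 = 230; y_1 = 219; r_1 = 45; x_2 = 188; y_2 = 94; r_2 = 45; x0_3 = 326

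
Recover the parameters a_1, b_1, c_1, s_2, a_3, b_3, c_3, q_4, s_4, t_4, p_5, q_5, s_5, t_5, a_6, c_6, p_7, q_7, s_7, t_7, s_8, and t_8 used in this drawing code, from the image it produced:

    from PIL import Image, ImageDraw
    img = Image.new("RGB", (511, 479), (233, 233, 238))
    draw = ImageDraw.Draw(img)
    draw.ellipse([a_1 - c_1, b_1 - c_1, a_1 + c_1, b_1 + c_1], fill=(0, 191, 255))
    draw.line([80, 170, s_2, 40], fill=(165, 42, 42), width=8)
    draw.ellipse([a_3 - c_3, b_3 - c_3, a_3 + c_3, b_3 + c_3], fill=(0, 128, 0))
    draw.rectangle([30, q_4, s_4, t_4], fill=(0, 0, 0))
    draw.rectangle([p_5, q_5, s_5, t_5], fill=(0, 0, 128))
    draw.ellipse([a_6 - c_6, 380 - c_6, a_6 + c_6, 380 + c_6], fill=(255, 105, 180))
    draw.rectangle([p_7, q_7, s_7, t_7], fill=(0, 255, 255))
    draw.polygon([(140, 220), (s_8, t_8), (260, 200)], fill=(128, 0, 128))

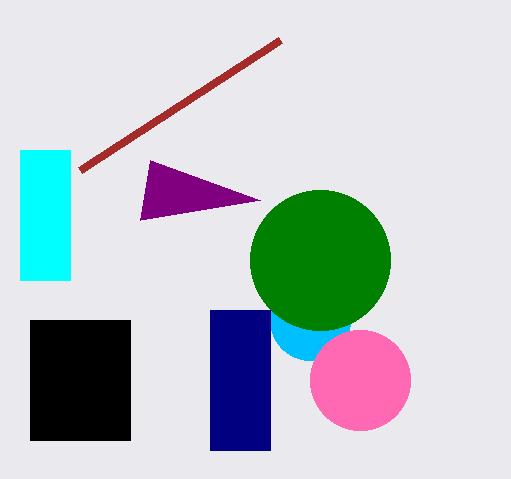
a_1 = 310, b_1 = 320, c_1 = 40, s_2 = 280, a_3 = 320, b_3 = 260, c_3 = 70, q_4 = 320, s_4 = 130, t_4 = 440, p_5 = 210, q_5 = 310, s_5 = 270, t_5 = 450, a_6 = 360, c_6 = 50, p_7 = 20, q_7 = 150, s_7 = 70, t_7 = 280, s_8 = 150, t_8 = 160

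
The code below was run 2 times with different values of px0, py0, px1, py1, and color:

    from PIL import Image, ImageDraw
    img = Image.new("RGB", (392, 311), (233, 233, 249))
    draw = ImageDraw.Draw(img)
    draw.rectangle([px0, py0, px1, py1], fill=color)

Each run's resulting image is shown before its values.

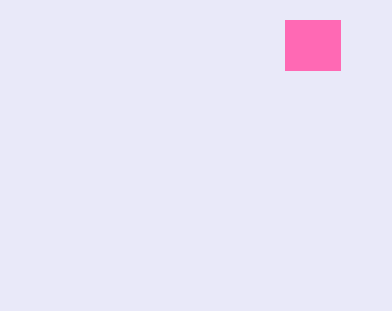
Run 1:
px0 = 285; py0 = 20; px1 = 340; py1 = 70; color = 'hotpink'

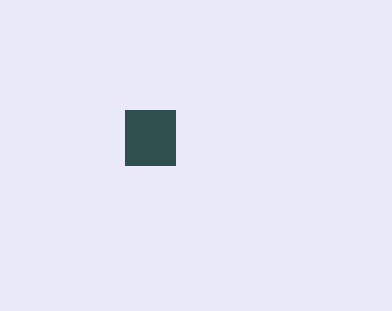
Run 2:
px0 = 125
py0 = 110
px1 = 175
py1 = 165
color = 'darkslategray'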